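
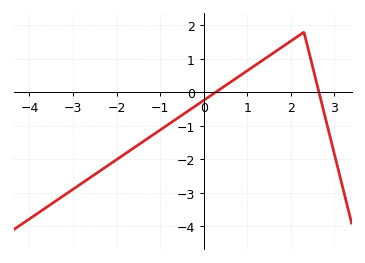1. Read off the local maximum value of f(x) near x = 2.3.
1.8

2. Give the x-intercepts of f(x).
0.2, 2.6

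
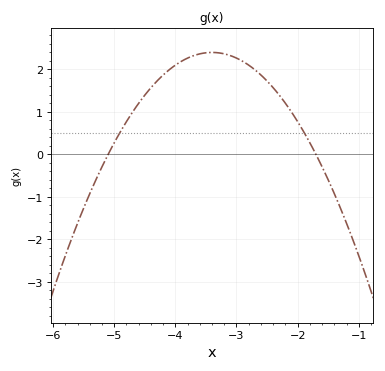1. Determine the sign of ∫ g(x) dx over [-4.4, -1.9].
positive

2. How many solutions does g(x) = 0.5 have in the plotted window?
2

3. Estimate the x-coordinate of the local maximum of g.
-3.4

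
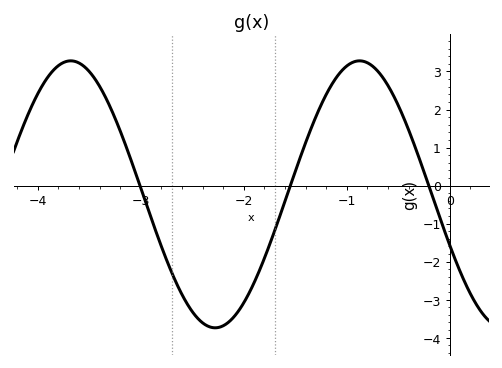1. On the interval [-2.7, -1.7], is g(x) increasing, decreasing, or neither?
neither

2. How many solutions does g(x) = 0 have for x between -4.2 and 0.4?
3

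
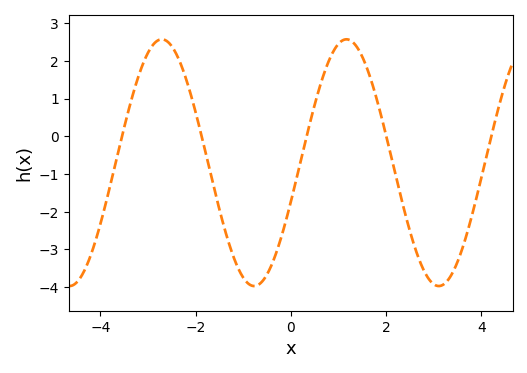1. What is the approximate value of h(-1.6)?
-1.44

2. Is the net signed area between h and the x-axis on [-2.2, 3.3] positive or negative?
negative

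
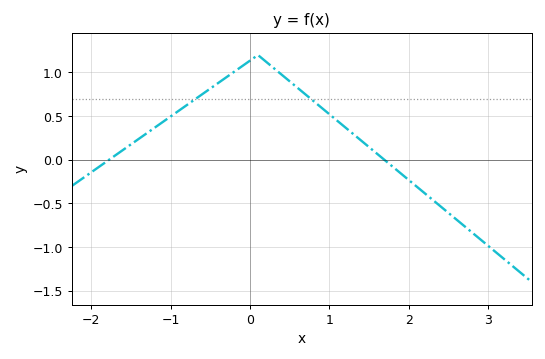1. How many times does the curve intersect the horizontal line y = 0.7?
2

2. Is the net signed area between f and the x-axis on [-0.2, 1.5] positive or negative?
positive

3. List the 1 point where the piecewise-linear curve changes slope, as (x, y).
(0.1, 1.2)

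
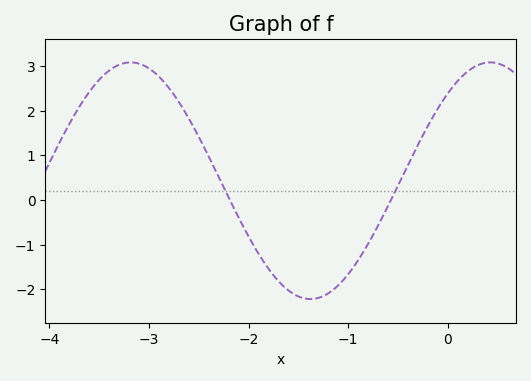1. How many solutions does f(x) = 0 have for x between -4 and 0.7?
2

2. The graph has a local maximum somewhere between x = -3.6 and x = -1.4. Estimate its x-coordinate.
-3.2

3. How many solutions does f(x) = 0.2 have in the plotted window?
2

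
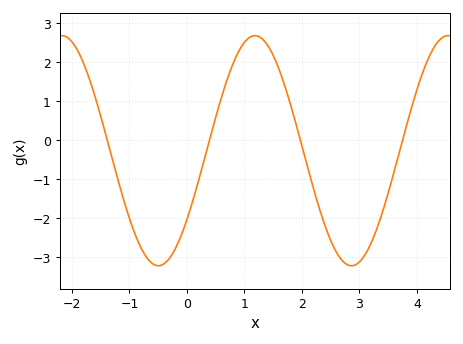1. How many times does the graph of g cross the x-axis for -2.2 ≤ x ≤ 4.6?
4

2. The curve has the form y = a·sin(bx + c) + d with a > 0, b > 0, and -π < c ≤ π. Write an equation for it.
y = 2.95sin(1.87x - 0.642) - 0.28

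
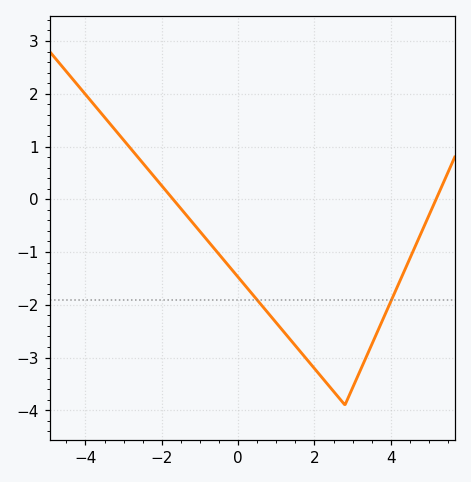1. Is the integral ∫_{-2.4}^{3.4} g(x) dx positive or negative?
negative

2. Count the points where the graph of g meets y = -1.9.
2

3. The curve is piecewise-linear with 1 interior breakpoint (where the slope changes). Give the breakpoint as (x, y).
(2.8, -3.9)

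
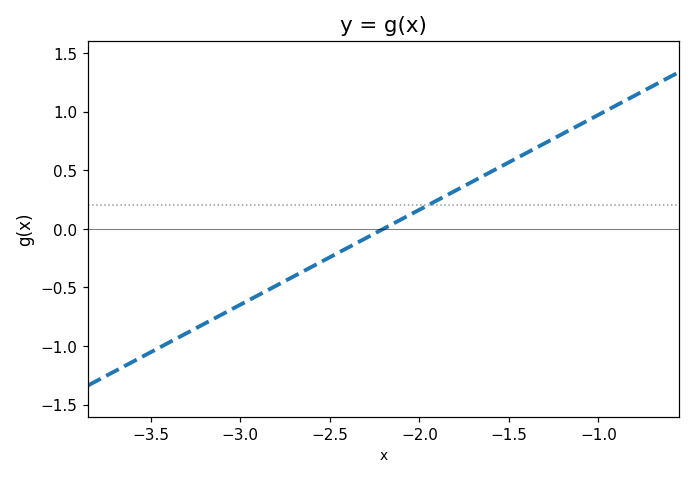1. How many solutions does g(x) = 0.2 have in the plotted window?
1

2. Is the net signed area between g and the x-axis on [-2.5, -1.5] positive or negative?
positive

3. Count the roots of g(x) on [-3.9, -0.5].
1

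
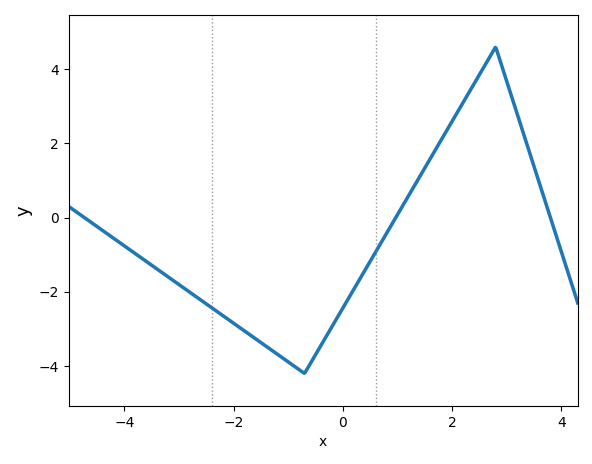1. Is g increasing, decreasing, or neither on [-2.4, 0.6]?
neither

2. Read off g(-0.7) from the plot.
-4.2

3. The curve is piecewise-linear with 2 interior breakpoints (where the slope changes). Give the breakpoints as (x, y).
(-0.7, -4.2); (2.8, 4.6)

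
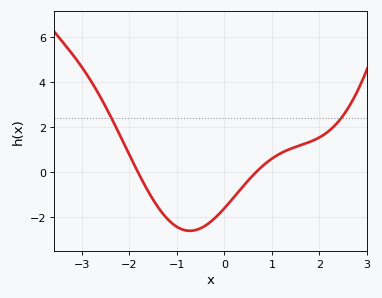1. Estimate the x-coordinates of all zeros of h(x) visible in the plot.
-1.8, 0.7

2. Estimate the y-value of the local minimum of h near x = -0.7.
-2.6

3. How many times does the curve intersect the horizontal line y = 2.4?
2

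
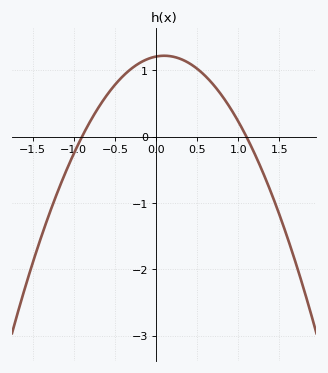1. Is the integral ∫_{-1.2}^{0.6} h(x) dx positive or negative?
positive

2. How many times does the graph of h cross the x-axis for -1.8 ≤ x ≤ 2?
2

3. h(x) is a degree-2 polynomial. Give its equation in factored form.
y = -1.22(x + 0.9)(x - 1.1)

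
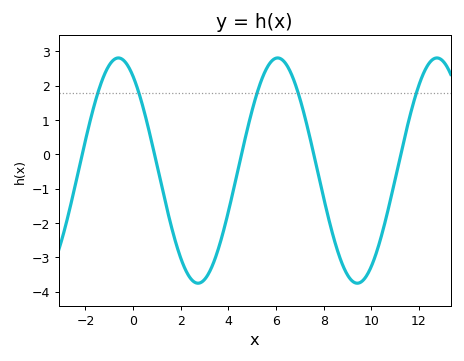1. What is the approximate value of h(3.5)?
-2.9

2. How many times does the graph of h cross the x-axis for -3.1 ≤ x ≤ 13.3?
5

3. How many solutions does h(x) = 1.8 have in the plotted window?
5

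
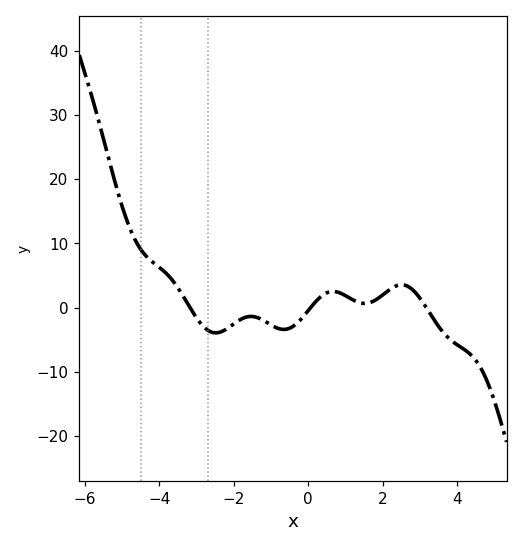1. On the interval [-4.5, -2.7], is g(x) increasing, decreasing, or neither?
decreasing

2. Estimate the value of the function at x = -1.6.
-1.39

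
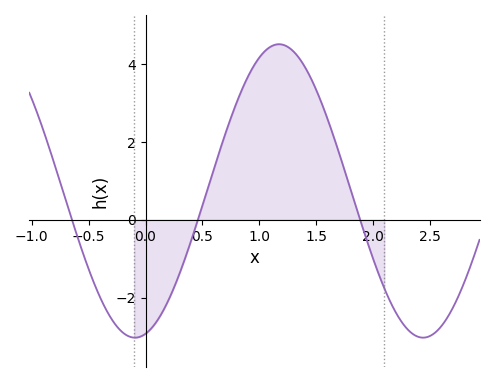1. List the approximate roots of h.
-0.647, 0.46, 1.89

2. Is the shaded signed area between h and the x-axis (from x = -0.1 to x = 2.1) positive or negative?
positive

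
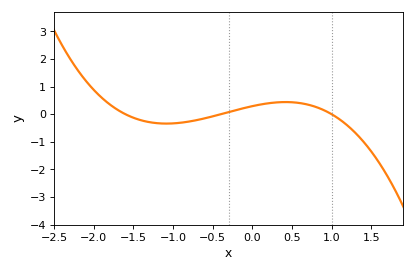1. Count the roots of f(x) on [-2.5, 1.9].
3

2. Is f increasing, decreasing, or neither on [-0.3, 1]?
neither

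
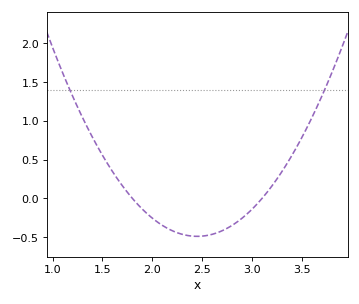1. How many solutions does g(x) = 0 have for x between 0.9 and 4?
2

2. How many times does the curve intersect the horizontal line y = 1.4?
2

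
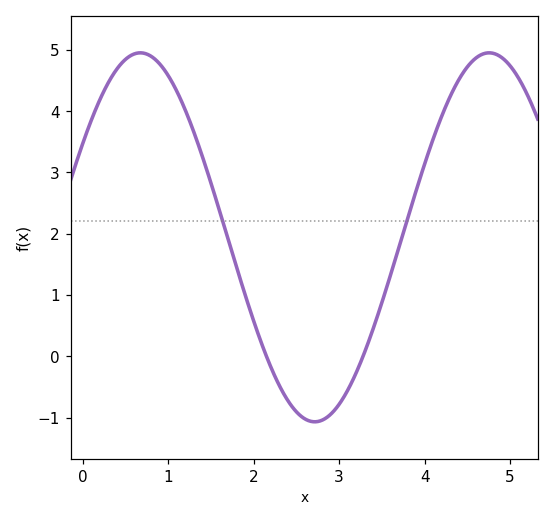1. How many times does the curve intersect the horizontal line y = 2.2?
2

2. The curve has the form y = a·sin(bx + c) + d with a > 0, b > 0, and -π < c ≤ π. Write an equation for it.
y = 3.01sin(1.5x + 0.53) + 1.94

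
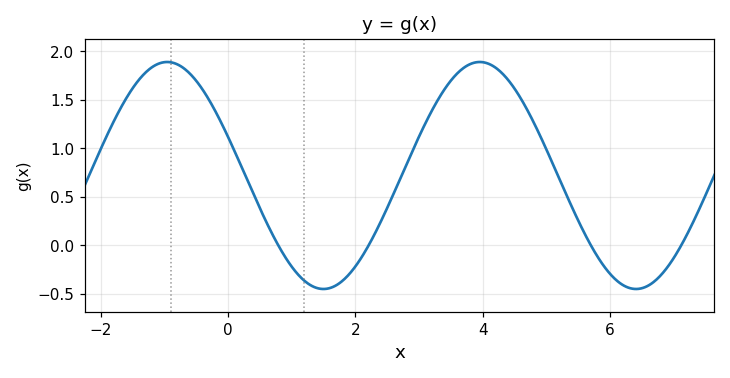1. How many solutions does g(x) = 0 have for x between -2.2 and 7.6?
4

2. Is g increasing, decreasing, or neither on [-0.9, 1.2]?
decreasing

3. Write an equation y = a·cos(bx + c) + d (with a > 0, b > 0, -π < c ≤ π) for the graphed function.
y = 1.17cos(1.3x + 1.2) + 0.72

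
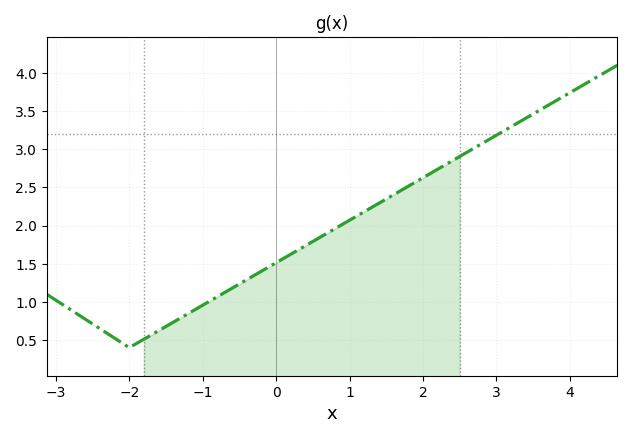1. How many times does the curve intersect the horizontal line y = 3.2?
1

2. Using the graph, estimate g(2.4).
2.85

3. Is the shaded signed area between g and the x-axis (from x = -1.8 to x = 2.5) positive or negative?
positive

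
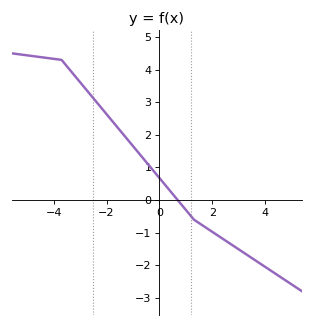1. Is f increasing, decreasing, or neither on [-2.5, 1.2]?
decreasing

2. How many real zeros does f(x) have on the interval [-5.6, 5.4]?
1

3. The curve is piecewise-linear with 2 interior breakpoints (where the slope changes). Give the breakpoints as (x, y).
(-3.7, 4.3); (1.3, -0.6)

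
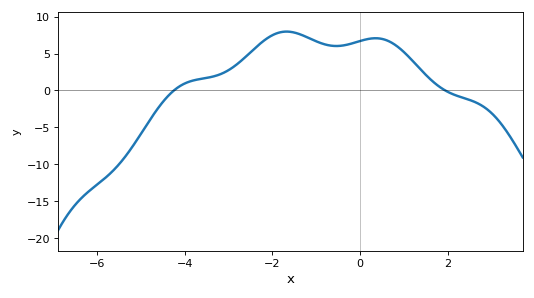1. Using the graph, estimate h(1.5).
2.12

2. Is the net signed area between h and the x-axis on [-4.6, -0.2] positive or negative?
positive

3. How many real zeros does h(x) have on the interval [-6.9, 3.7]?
2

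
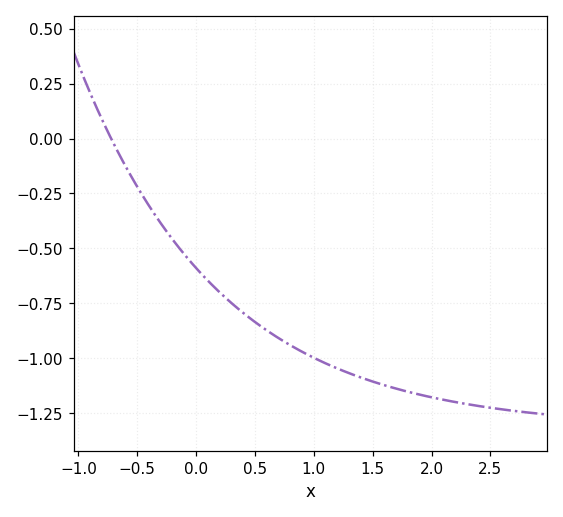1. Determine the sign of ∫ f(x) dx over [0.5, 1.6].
negative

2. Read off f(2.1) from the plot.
-1.19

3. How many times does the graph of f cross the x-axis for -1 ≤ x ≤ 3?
1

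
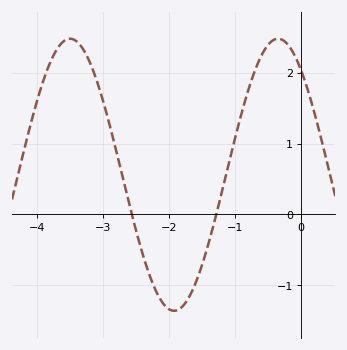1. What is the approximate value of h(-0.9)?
1.4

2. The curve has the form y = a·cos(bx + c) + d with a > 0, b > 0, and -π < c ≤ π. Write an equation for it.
y = 1.92cos(2x + 0.69) + 0.56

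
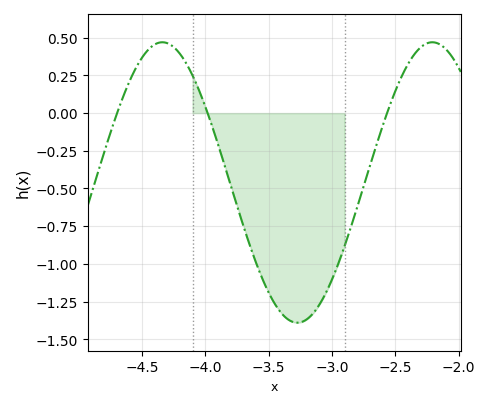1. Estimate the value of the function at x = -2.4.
0.3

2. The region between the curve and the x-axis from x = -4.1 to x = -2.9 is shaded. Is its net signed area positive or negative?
negative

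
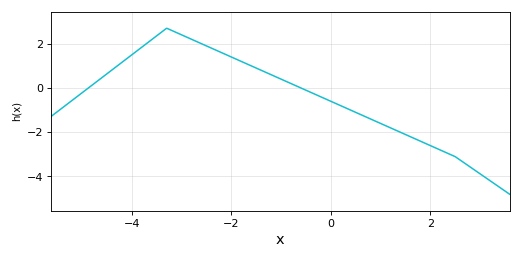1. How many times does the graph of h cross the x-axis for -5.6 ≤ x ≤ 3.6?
2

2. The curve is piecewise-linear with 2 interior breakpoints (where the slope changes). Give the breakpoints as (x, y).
(-3.3, 2.7); (2.5, -3.1)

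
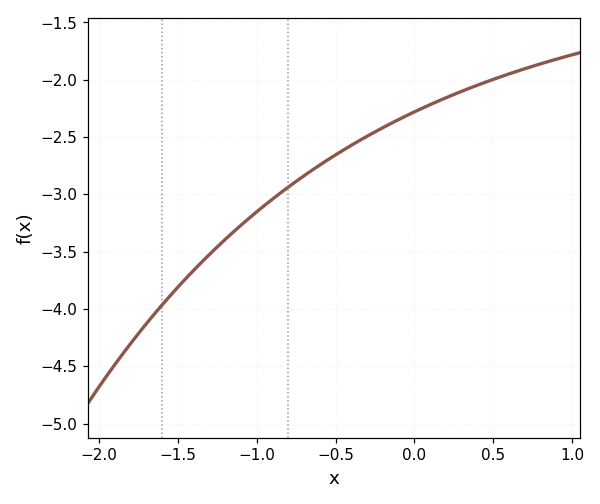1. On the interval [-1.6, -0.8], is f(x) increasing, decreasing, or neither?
increasing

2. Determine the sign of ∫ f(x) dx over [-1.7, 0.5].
negative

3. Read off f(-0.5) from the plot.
-2.65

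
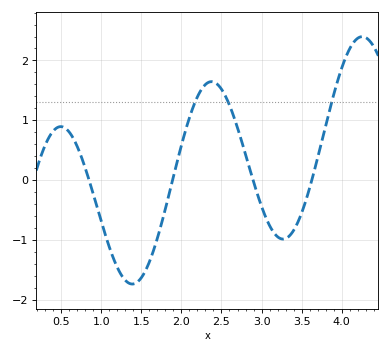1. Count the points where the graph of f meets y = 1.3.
3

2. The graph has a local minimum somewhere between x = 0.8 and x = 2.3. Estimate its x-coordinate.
1.39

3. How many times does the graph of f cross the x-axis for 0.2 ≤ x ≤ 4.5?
4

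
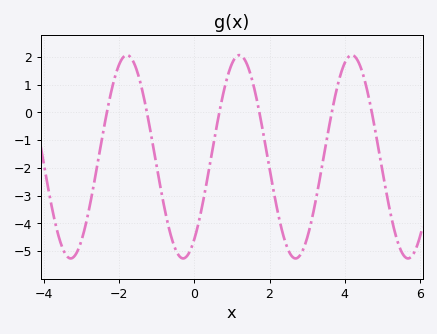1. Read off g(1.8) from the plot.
-0.507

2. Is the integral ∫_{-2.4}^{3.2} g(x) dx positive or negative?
negative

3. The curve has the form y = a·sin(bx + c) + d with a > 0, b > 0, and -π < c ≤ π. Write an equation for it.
y = 3.66sin(2.1x - 0.942) - 1.6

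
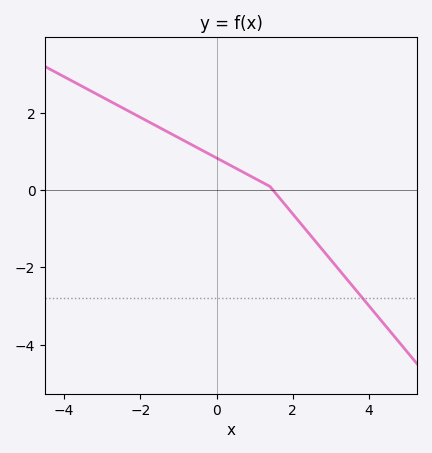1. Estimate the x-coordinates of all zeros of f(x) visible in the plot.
1.4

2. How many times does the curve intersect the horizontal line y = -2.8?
1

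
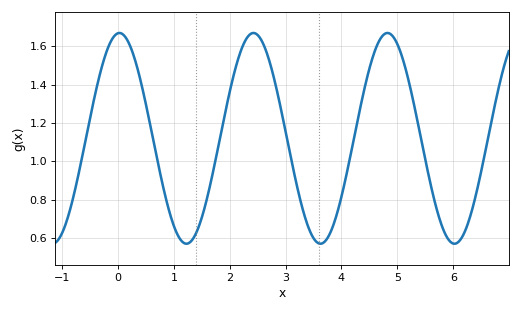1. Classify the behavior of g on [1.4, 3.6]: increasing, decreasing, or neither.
neither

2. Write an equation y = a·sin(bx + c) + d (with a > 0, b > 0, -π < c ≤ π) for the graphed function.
y = 0.55sin(2.62x + 1.5) + 1.12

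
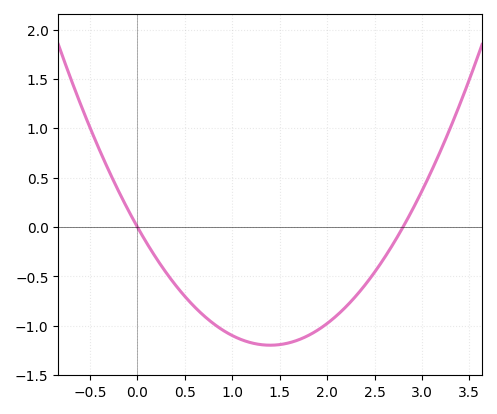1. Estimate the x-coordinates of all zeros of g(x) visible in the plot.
0, 2.8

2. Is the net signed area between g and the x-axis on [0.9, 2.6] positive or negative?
negative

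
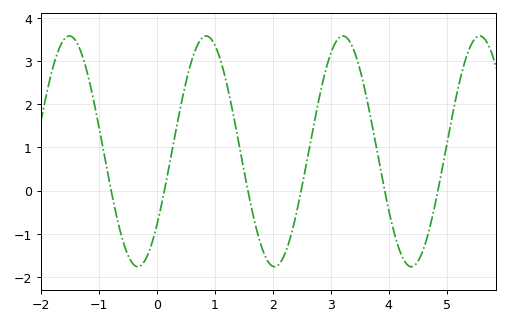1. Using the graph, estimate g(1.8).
-1.3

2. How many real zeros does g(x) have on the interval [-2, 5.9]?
6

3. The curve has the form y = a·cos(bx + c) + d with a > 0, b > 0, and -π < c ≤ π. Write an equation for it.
y = 2.67cos(2.7x - 2.2) + 0.91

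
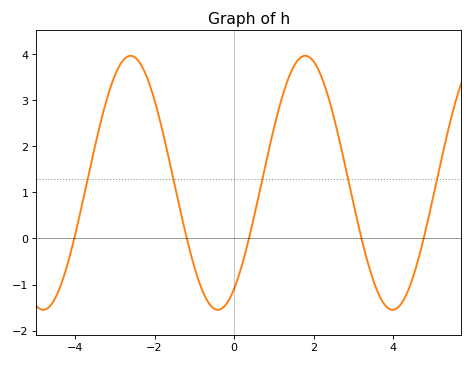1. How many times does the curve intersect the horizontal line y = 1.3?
5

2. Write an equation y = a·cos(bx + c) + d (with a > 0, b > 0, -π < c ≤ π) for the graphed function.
y = 2.76cos(1.43x - 2.56) + 1.21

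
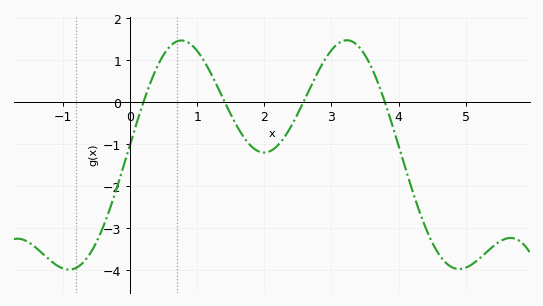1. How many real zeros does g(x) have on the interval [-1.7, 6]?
4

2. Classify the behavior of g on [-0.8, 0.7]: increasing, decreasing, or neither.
increasing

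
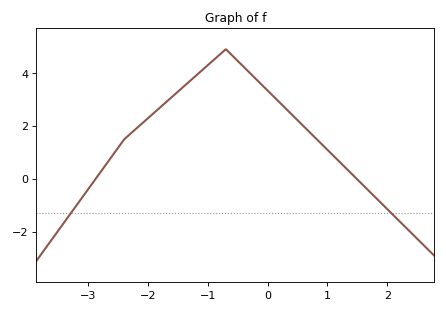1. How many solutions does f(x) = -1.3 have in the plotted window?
2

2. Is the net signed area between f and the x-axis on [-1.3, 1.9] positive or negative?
positive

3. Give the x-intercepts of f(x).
-2.88, 1.49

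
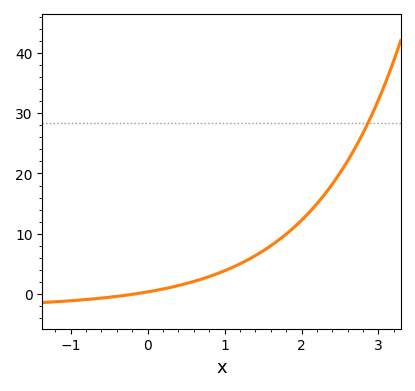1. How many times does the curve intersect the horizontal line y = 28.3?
1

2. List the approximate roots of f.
-0.2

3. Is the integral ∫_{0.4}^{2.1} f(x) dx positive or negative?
positive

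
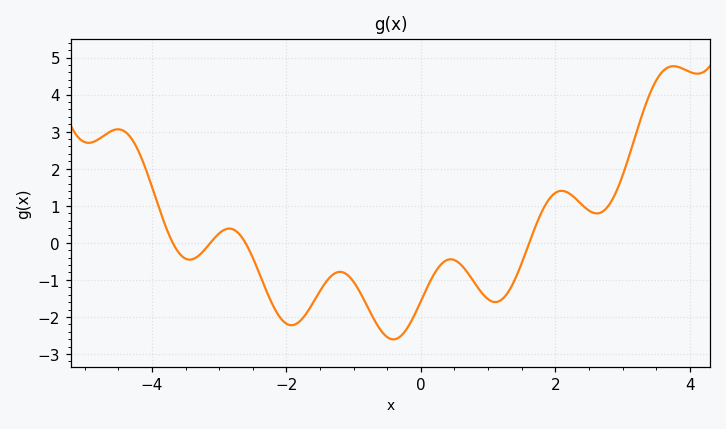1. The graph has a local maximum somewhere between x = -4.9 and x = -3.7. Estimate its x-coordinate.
-4.5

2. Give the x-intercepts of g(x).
-3.69, -3.13, -2.61, 1.61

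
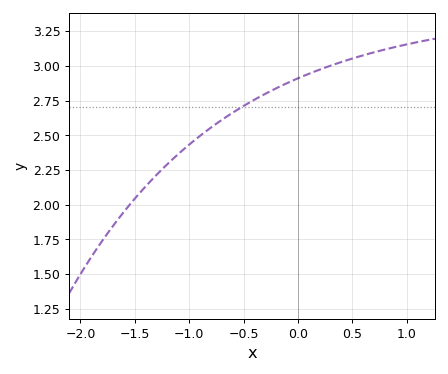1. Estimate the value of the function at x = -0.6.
2.65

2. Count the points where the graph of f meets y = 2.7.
1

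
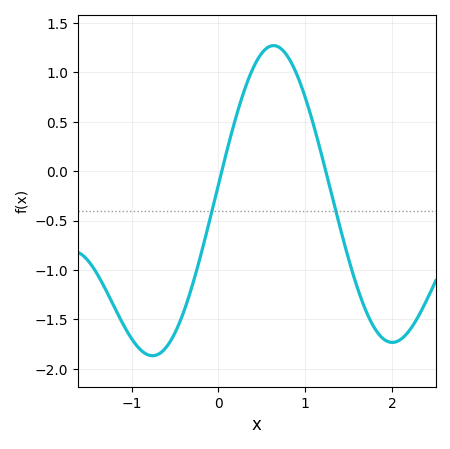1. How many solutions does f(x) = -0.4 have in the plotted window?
2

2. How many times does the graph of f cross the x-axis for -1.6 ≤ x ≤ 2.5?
2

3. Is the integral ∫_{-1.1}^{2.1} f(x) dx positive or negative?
negative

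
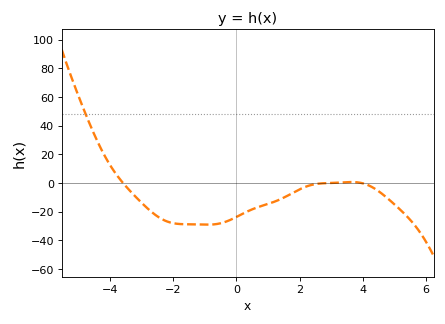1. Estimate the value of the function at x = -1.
-29.1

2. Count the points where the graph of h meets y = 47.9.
1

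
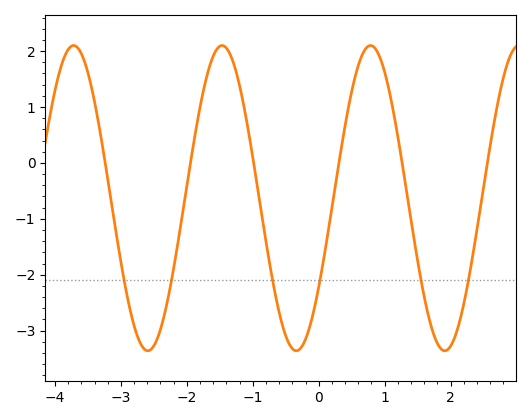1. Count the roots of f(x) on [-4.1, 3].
6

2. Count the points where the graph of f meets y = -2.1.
6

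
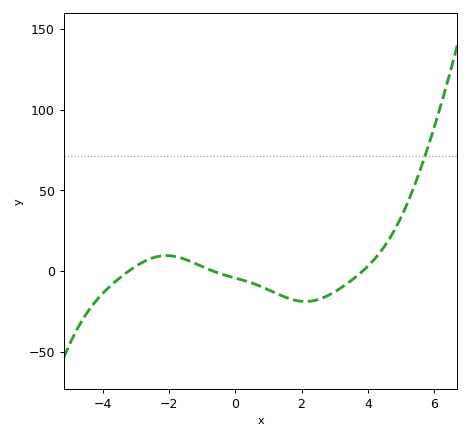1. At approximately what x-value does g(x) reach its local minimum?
2.2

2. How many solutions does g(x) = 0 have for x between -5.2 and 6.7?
3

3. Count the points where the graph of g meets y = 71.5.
1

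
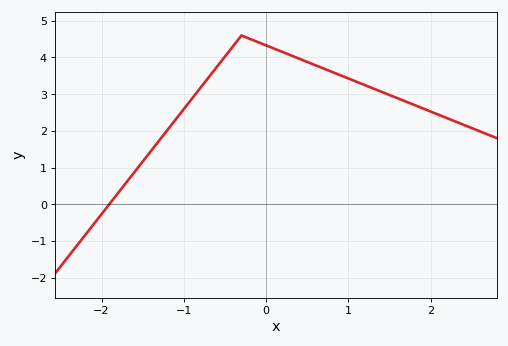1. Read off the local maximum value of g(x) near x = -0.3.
4.6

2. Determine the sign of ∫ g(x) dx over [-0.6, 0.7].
positive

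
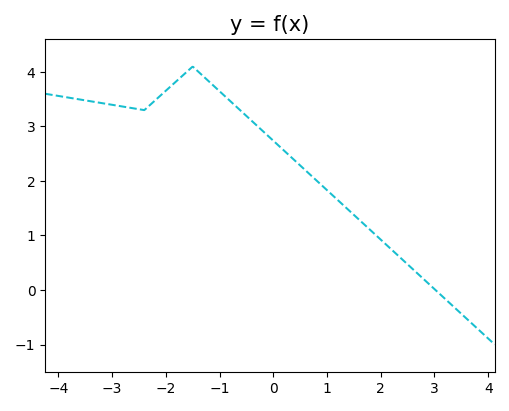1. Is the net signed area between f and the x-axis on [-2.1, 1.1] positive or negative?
positive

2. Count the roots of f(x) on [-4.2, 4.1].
1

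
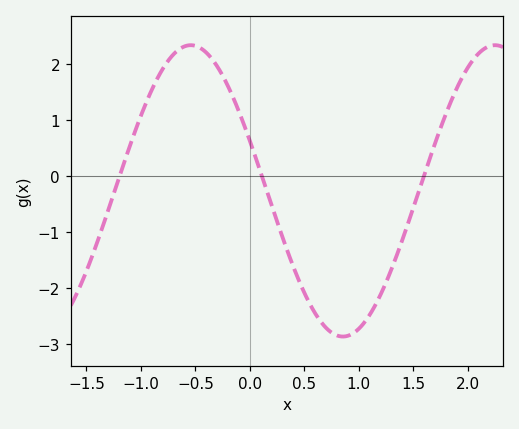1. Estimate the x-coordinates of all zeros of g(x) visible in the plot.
-1.2, 0.1, 1.6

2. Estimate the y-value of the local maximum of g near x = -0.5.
2.3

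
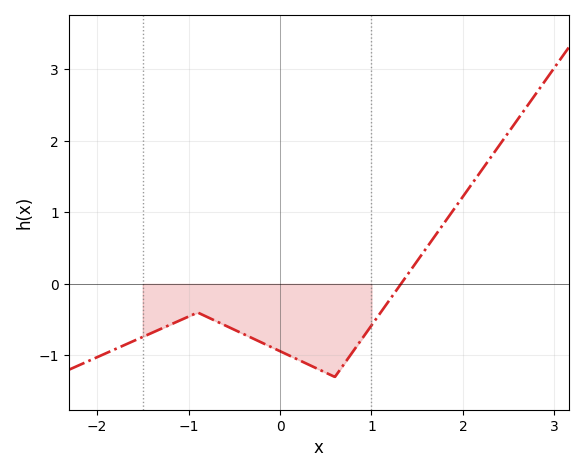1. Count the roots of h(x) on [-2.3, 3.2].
1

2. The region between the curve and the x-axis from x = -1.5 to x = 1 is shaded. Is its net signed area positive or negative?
negative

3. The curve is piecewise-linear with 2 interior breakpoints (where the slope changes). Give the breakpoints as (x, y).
(-0.9, -0.4); (0.6, -1.3)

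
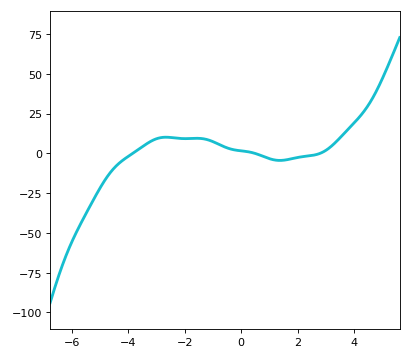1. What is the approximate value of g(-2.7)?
10.1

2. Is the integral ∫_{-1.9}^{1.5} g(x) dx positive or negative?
positive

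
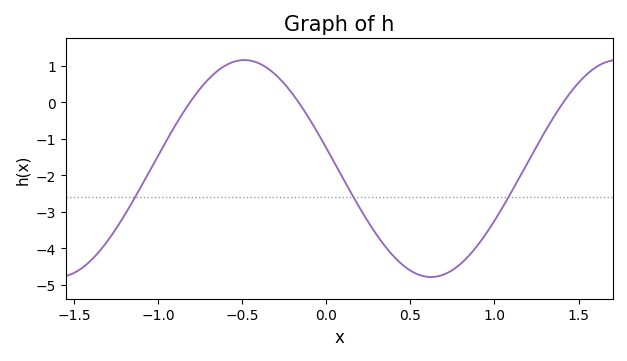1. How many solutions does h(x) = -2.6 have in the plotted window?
3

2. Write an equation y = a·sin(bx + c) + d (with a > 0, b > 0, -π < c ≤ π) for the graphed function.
y = 2.97sin(2.83x + 2.95) - 1.82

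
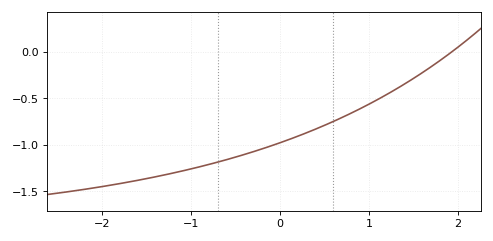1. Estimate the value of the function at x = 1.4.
-0.35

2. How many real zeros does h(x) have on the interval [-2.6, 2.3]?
1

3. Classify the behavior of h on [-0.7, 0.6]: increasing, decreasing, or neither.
increasing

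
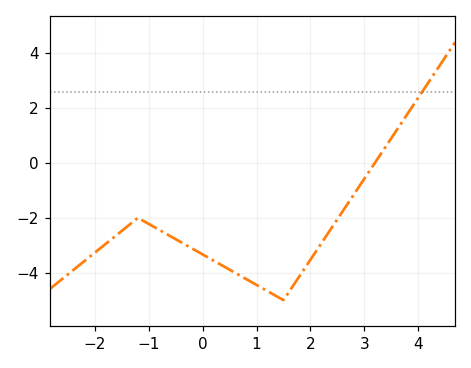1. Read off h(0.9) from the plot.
-4.4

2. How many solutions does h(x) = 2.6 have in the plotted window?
1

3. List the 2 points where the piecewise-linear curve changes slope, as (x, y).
(-1.2, -2); (1.5, -5)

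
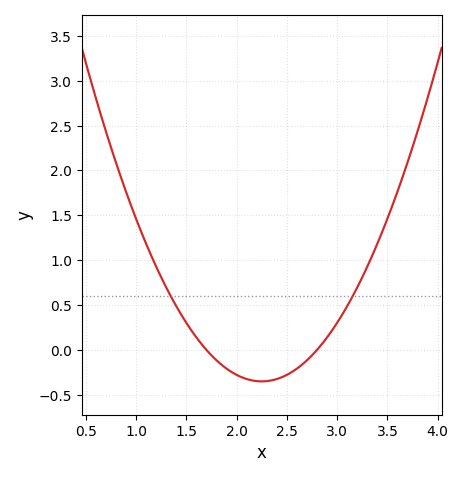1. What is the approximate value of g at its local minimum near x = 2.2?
-0.351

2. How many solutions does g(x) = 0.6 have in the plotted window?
2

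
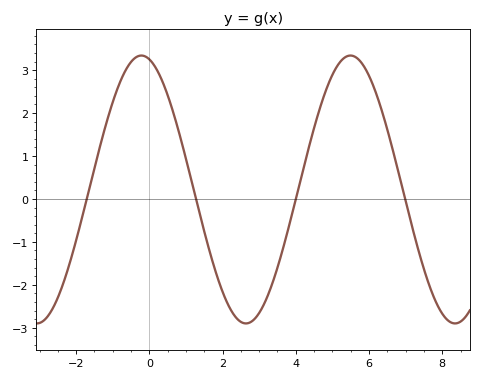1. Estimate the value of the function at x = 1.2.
0.256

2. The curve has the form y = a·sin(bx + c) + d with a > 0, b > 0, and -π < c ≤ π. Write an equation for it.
y = 3.12sin(1.1x + 1.81) + 0.22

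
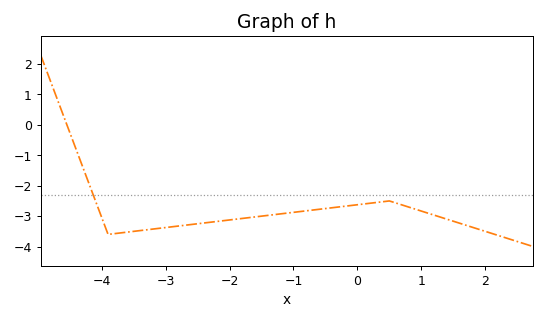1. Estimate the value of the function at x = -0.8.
-2.83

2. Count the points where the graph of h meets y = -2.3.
1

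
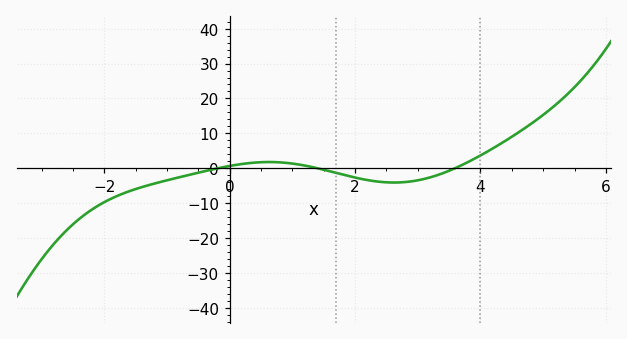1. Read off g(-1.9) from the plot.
-9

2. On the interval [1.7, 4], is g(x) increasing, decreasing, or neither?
neither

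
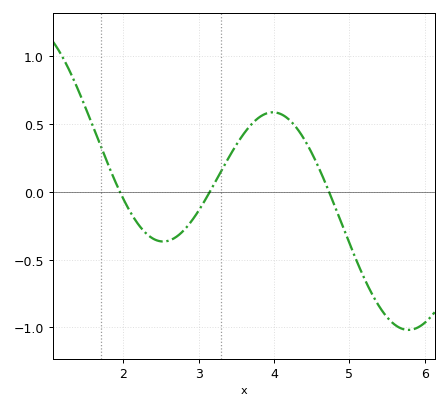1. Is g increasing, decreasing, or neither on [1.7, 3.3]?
neither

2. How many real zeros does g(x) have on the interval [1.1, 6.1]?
3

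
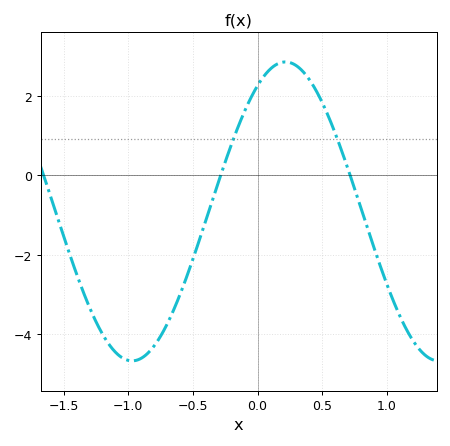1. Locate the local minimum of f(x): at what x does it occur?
-0.971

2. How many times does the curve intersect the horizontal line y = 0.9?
2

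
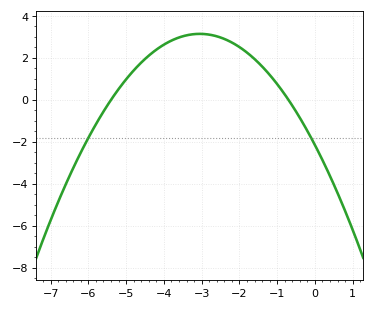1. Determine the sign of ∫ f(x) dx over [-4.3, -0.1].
positive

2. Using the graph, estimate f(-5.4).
0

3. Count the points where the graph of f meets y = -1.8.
2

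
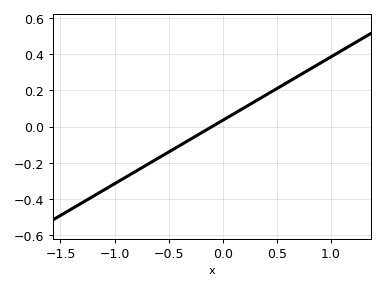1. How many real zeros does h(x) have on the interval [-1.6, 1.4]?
1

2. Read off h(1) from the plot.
0.385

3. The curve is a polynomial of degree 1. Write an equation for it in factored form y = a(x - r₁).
y = 0.35(x + 0.1)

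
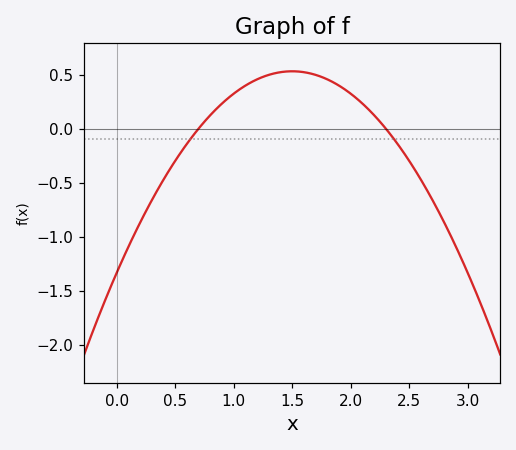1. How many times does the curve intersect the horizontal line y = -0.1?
2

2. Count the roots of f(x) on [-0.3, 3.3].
2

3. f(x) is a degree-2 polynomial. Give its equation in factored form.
y = -0.83(x - 0.7)(x - 2.3)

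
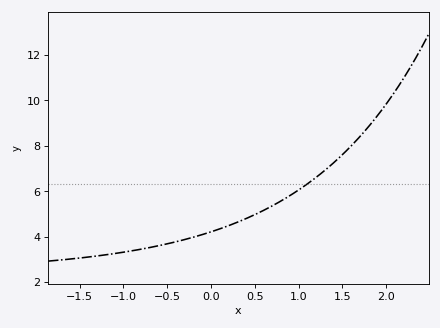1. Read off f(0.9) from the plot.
5.8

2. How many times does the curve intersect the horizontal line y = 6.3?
1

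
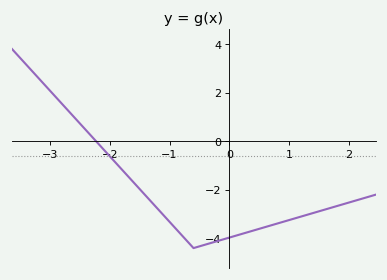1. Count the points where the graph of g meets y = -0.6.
1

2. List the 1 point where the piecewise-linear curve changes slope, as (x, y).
(-0.6, -4.4)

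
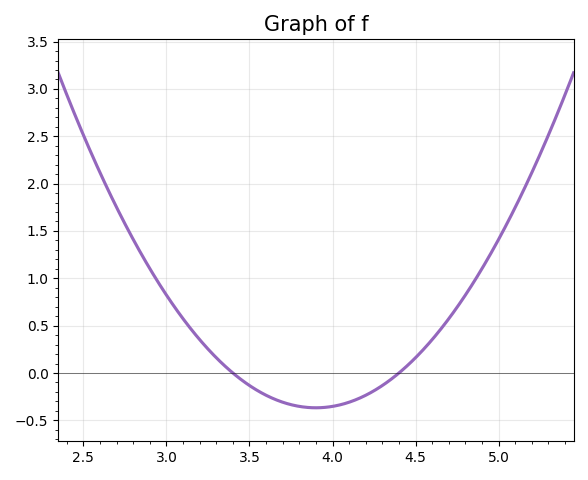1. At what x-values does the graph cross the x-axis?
3.4, 4.4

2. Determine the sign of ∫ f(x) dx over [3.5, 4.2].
negative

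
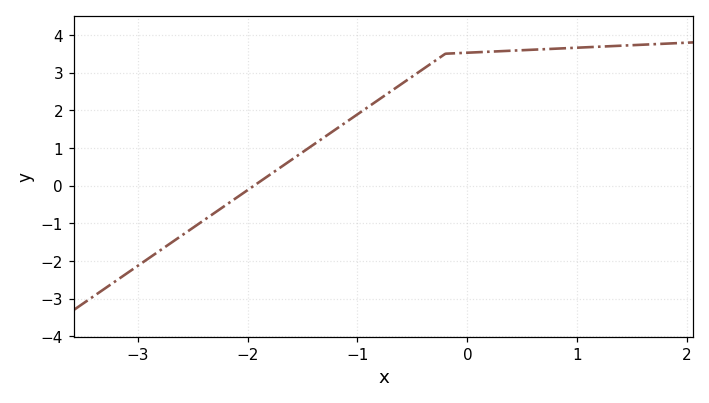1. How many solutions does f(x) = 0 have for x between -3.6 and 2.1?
1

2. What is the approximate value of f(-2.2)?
-0.522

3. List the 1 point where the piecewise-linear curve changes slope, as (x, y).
(-0.2, 3.5)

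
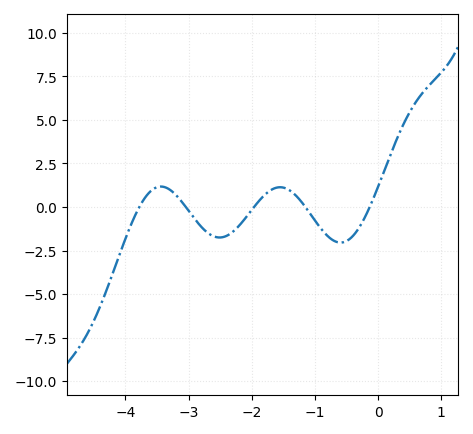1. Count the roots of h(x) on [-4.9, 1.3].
5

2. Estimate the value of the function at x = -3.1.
0.5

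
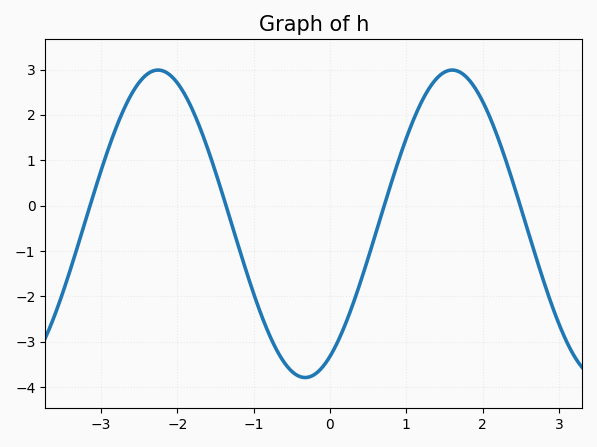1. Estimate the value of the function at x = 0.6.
-0.613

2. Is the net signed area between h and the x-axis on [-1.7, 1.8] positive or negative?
negative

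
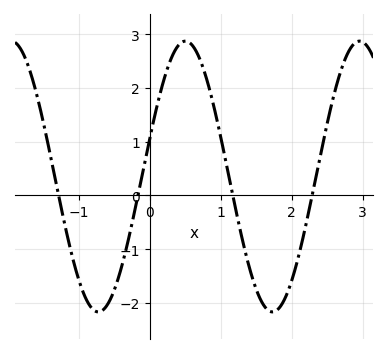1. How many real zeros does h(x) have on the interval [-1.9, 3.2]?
4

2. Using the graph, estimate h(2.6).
1.9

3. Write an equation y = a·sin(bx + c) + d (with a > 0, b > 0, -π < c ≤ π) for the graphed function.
y = 2.52sin(2.6x + 0.28) + 0.35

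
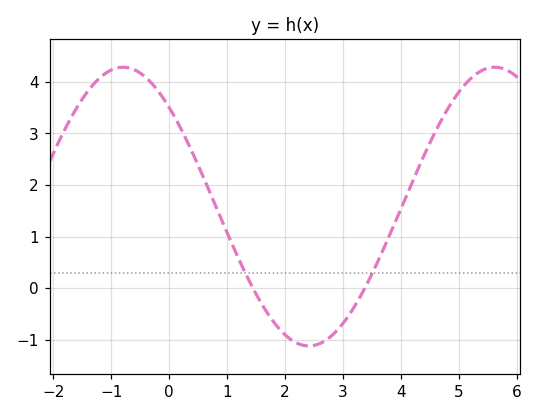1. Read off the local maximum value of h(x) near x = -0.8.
4.3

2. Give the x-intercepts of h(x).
1.4, 3.4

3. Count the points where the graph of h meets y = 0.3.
2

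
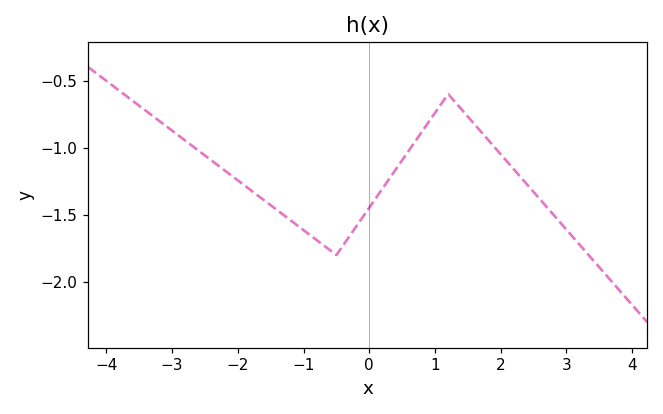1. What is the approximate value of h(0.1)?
-1.38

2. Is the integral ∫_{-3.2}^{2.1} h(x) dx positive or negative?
negative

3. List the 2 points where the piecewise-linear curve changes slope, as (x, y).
(-0.5, -1.8); (1.2, -0.6)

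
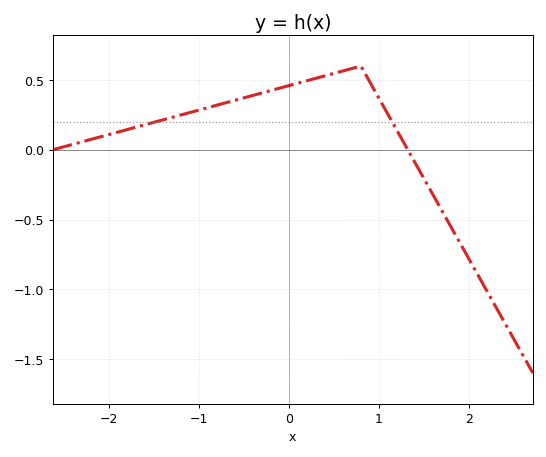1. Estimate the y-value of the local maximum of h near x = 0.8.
0.6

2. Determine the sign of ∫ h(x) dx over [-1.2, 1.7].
positive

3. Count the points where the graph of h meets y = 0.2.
2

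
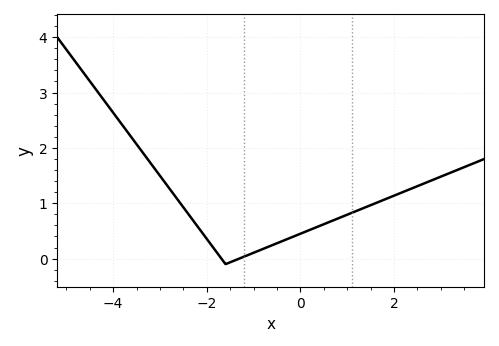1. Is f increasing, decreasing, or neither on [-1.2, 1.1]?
increasing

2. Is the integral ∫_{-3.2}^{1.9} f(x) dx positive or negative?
positive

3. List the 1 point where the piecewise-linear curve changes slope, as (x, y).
(-1.6, -0.1)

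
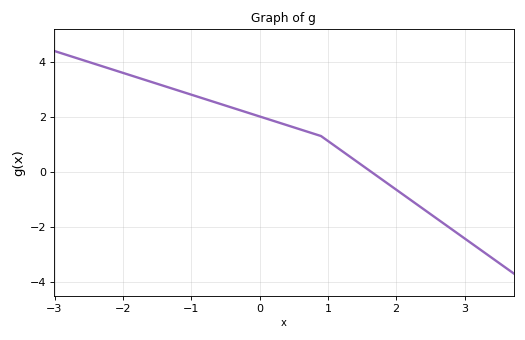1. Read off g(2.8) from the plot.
-2.07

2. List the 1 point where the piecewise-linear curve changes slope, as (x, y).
(0.9, 1.3)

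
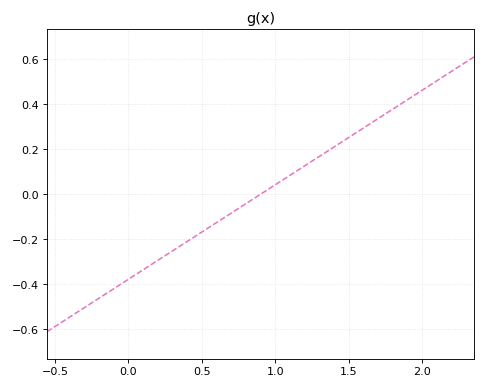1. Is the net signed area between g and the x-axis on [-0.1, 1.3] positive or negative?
negative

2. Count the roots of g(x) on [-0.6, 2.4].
1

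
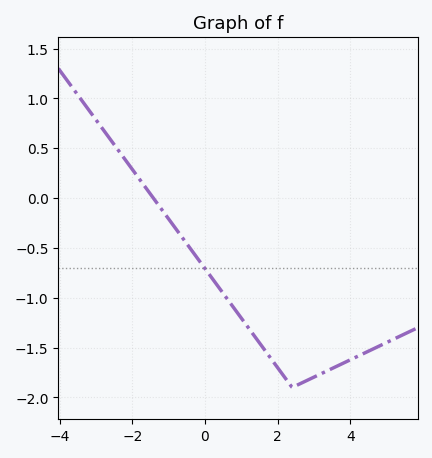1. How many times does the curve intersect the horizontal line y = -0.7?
1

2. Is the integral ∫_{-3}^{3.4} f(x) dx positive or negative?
negative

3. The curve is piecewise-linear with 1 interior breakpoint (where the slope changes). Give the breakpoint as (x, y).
(2.4, -1.9)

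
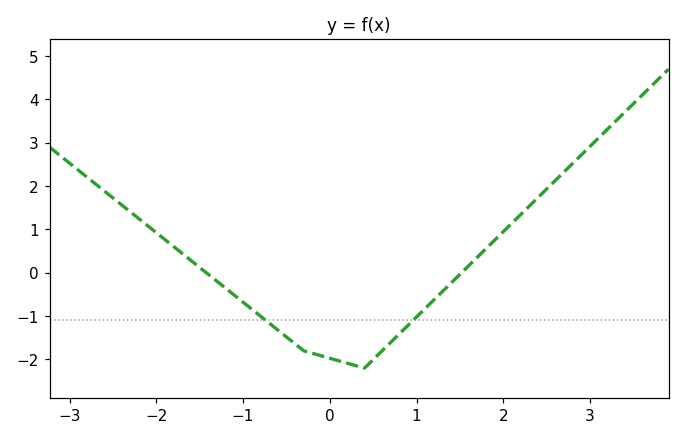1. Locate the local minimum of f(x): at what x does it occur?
0.398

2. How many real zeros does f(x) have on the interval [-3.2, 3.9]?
2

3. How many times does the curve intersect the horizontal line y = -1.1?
2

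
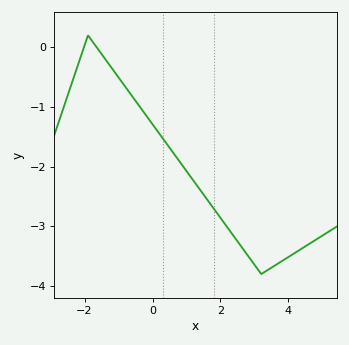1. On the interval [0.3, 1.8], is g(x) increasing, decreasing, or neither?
decreasing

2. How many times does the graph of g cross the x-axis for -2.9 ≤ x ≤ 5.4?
2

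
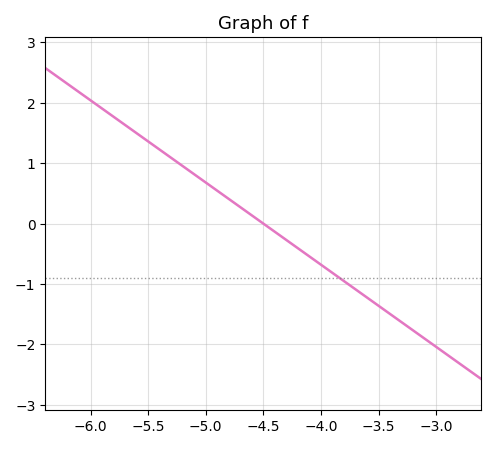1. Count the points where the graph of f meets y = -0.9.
1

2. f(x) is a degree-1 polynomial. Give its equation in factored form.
y = -1.36(x + 4.5)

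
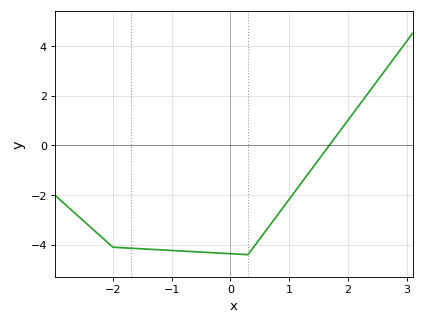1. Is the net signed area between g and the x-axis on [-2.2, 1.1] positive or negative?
negative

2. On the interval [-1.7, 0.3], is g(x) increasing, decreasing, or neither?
decreasing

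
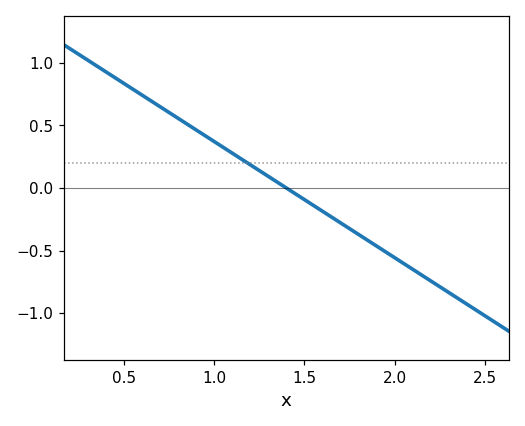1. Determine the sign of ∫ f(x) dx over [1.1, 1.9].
negative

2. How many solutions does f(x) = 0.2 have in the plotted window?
1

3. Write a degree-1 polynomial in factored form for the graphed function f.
y = -0.93(x - 1.4)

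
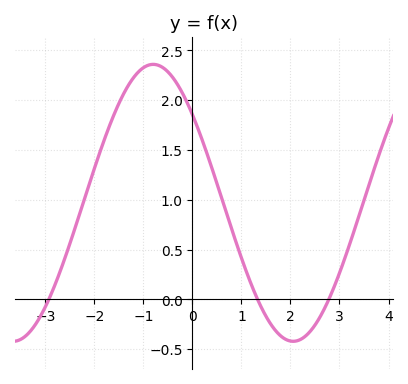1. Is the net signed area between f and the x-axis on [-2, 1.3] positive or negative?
positive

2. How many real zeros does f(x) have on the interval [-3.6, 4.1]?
3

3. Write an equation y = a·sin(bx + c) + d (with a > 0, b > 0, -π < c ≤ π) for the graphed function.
y = 1.39sin(1.1x + 2.5) + 0.97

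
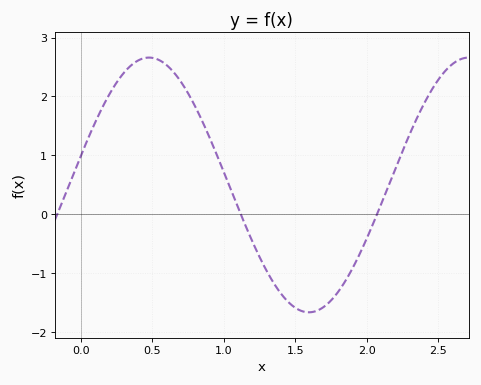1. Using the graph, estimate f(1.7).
-1.6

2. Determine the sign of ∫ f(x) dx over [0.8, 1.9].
negative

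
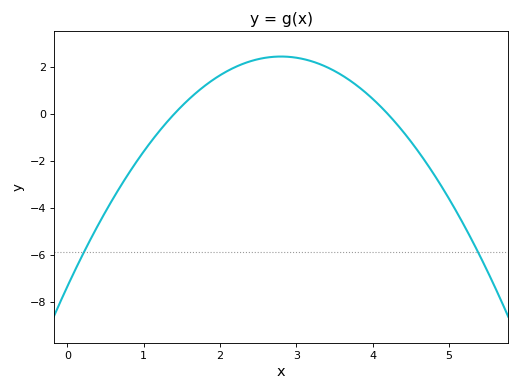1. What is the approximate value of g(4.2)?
0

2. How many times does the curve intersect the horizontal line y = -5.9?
2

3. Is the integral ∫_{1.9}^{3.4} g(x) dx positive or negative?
positive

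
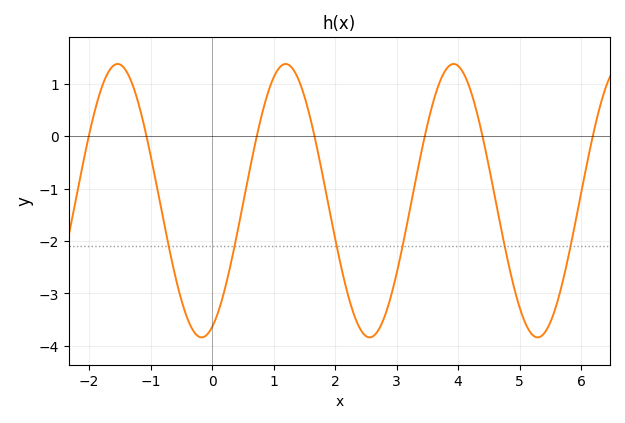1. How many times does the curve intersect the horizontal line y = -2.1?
6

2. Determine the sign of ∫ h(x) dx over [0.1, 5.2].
negative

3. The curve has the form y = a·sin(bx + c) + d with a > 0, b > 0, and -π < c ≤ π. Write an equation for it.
y = 2.61sin(2.3x - 1.18) - 1.23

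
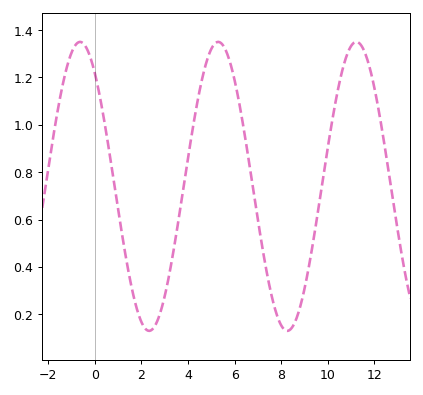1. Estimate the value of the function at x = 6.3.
1.04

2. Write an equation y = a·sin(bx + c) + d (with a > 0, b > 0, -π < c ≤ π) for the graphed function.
y = 0.61sin(1.06x + 2.24) + 0.74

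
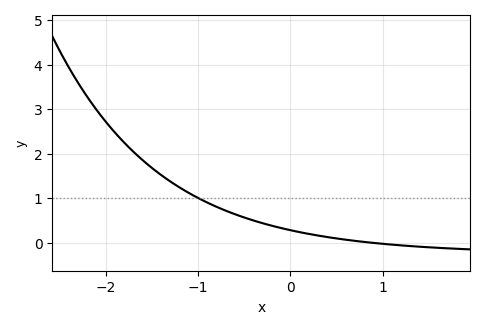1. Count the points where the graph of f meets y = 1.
1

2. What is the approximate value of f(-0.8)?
0.8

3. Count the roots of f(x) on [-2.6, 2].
1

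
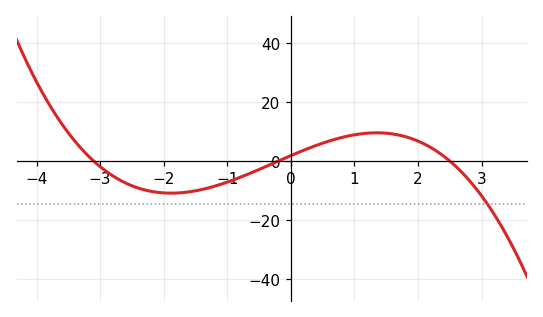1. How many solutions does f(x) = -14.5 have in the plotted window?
1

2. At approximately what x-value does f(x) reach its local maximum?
1.35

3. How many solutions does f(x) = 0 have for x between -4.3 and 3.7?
3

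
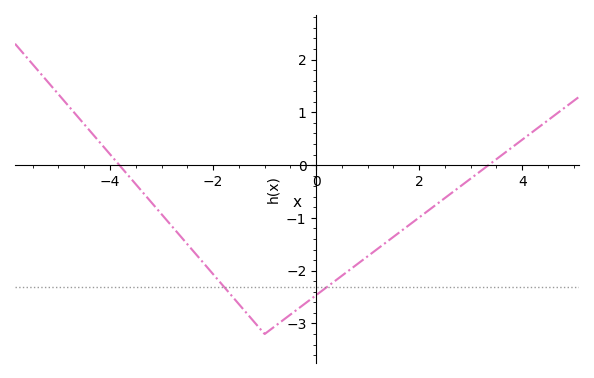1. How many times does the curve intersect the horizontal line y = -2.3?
2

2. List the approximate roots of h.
-3.8, 3.4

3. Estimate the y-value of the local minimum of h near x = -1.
-3.2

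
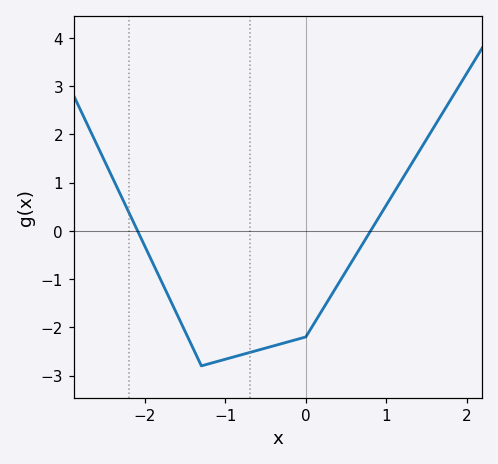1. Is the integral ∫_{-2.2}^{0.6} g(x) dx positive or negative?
negative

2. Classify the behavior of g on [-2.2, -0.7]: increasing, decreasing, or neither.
neither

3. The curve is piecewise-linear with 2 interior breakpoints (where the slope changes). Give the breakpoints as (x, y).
(-1.3, -2.8); (0, -2.2)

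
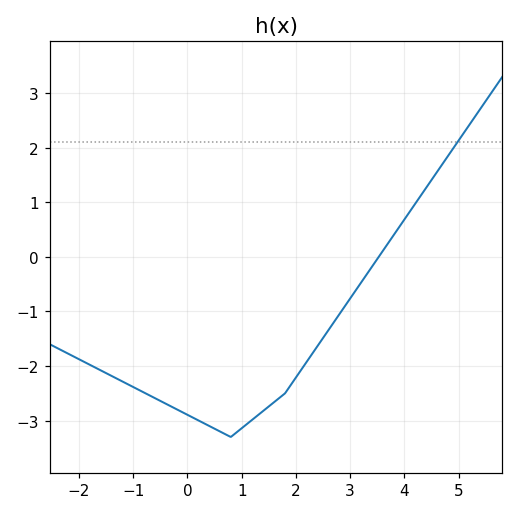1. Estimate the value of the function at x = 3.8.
0.4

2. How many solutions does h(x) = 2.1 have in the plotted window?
1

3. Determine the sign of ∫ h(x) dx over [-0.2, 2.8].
negative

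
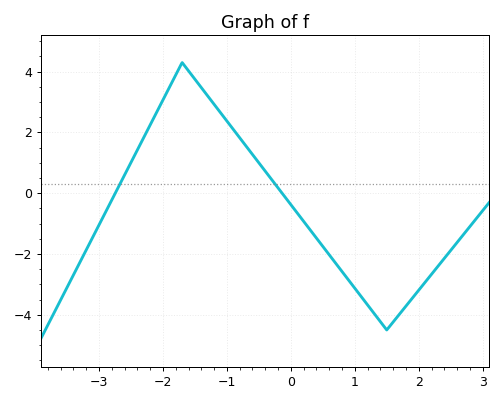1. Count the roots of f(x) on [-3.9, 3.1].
2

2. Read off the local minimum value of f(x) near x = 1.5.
-4.4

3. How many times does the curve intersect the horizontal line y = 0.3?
2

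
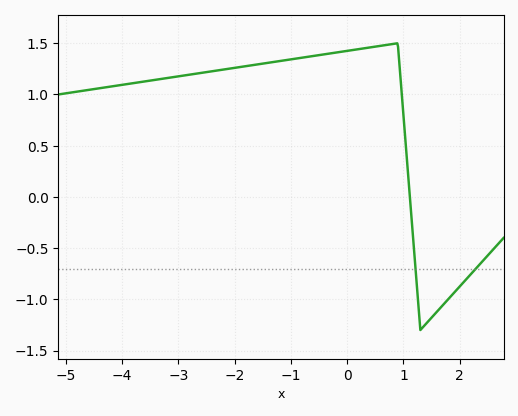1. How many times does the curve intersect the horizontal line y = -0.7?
2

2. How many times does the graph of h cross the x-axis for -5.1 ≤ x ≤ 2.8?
1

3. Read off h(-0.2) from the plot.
1.4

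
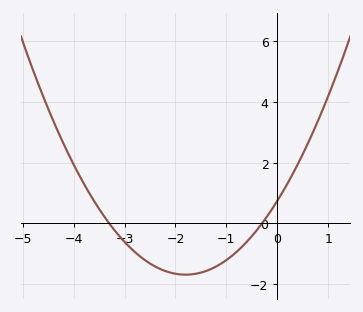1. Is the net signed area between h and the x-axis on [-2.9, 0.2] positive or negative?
negative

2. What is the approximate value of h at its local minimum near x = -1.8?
-1.6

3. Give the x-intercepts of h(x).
-3.3, -0.3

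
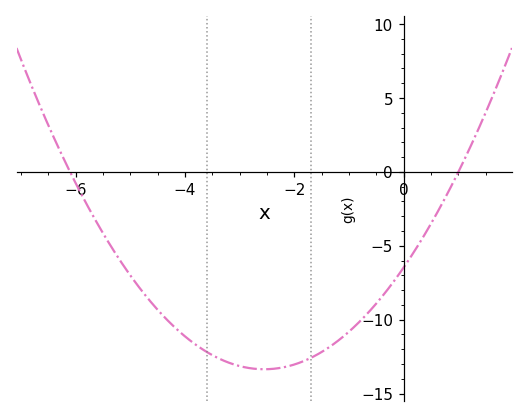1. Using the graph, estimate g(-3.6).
-12.2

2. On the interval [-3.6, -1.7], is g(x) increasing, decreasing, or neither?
neither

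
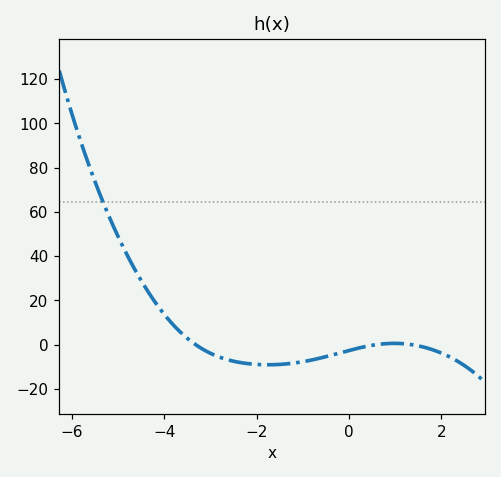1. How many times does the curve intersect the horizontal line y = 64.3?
1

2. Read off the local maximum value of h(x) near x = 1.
0.534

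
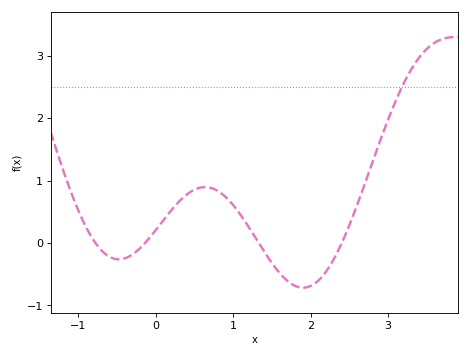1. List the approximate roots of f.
-0.78, -0.14, 1.33, 2.4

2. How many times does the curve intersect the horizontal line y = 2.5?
1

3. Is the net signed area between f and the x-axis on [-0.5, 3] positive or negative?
positive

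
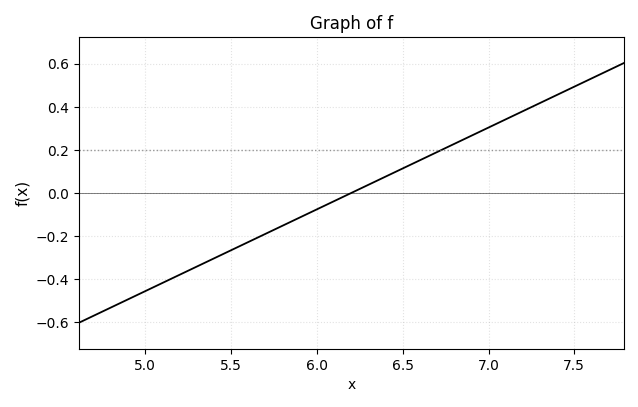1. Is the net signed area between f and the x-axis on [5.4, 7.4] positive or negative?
positive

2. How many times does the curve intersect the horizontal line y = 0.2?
1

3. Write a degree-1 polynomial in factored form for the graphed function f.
y = 0.38(x - 6.2)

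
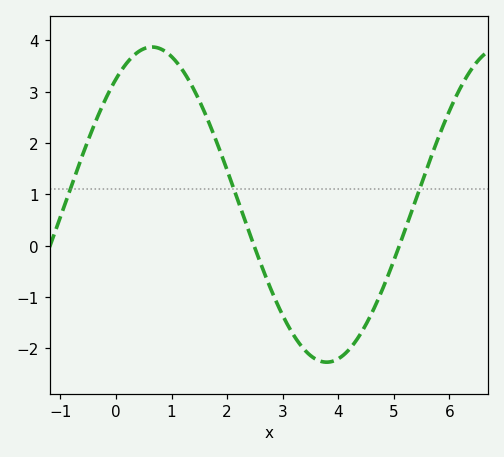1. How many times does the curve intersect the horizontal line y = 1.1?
3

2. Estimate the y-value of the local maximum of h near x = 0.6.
3.87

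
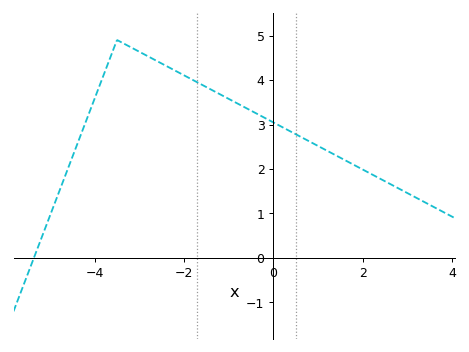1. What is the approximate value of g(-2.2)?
4.21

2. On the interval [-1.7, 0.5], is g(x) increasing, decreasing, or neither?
decreasing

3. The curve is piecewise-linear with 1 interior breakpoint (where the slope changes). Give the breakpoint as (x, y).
(-3.5, 4.9)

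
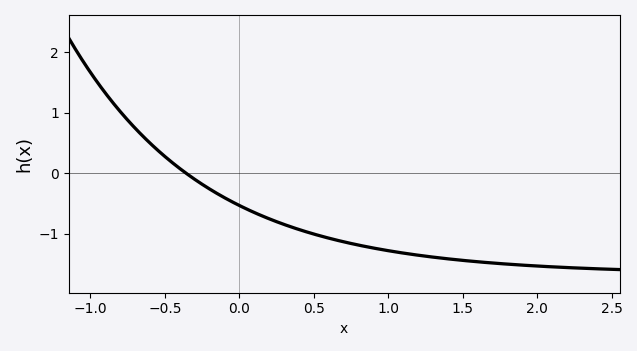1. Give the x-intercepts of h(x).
-0.356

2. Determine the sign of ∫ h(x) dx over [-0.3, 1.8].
negative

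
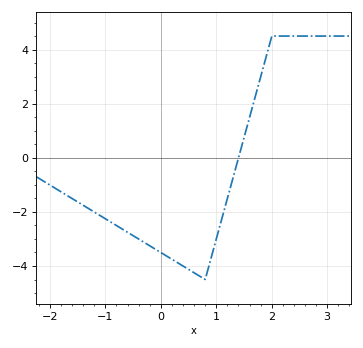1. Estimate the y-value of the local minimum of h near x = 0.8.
-4.4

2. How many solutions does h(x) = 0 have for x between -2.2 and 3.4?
1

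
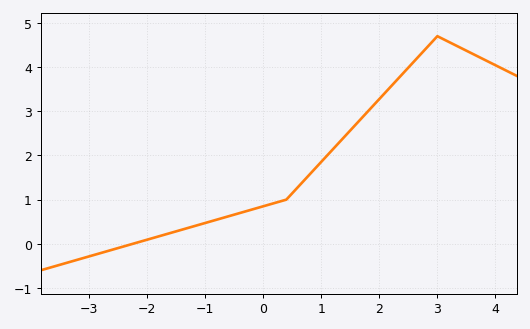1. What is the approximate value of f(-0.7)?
0.584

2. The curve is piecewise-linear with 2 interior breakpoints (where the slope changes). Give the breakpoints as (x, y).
(0.4, 1); (3, 4.7)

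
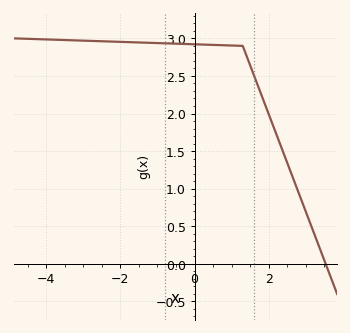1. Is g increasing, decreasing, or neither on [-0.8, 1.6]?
decreasing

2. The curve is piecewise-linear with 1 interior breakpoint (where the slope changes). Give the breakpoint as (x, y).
(1.3, 2.9)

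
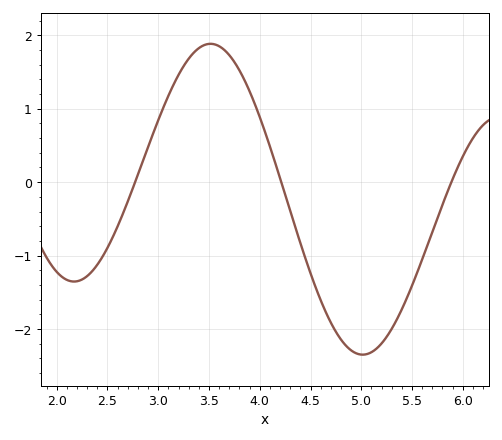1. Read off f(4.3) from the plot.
-0.39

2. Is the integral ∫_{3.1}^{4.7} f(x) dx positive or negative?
positive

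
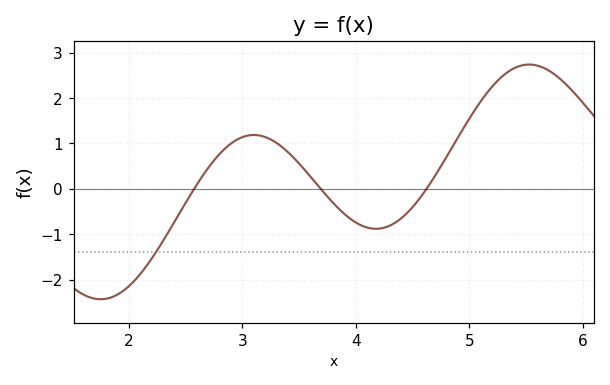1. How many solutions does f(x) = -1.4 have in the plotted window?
1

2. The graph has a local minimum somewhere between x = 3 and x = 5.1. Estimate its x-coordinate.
4.18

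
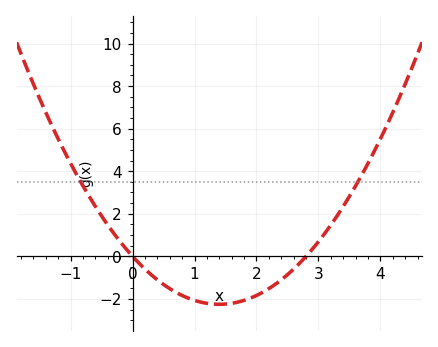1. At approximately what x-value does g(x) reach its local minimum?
1.4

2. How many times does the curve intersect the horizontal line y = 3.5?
2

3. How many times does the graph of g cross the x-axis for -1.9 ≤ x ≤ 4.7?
2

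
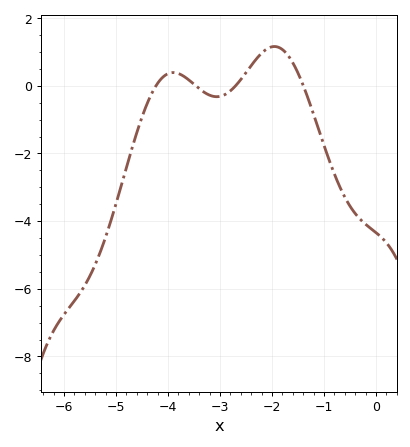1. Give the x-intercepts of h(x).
-4.23, -3.47, -2.7, -1.4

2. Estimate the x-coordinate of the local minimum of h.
-3.06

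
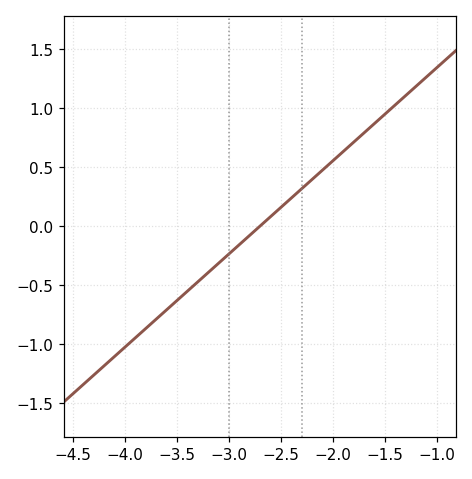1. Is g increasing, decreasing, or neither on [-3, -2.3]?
increasing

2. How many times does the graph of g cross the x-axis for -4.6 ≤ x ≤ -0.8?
1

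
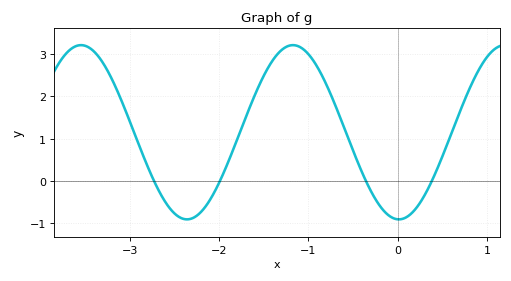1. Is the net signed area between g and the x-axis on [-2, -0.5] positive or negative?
positive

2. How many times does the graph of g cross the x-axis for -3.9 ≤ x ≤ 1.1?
4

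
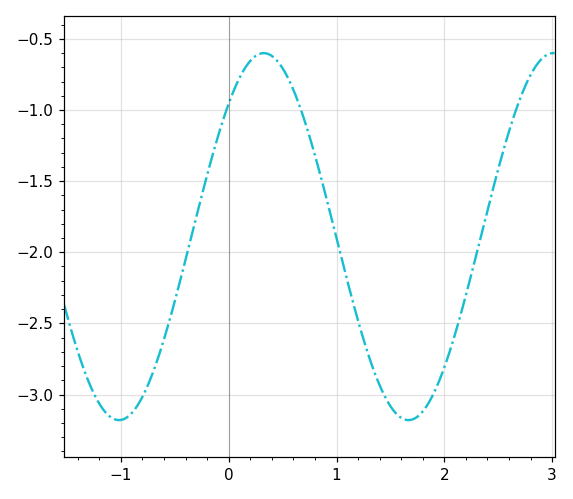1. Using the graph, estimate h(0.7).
-1.05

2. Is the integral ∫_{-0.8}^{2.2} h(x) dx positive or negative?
negative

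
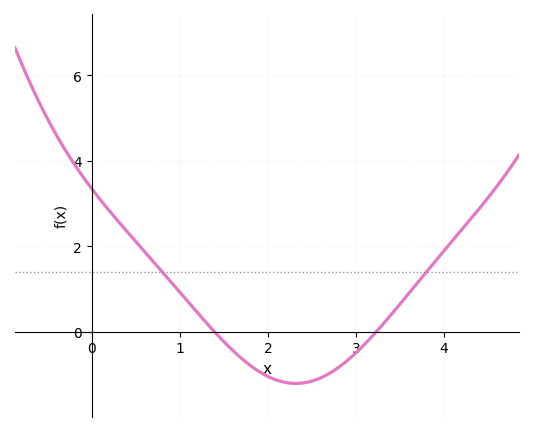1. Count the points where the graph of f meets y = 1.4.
2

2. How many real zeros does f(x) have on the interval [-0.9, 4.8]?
2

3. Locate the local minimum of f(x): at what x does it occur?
2.3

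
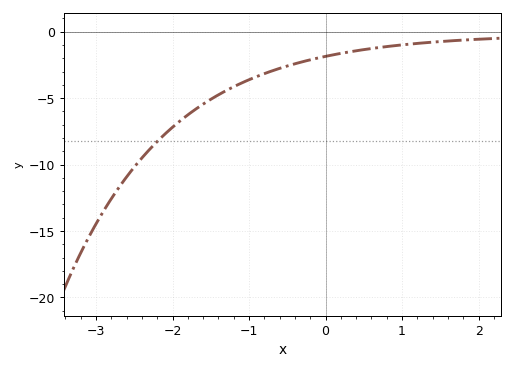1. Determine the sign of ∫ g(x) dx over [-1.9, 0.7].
negative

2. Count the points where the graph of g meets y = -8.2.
1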